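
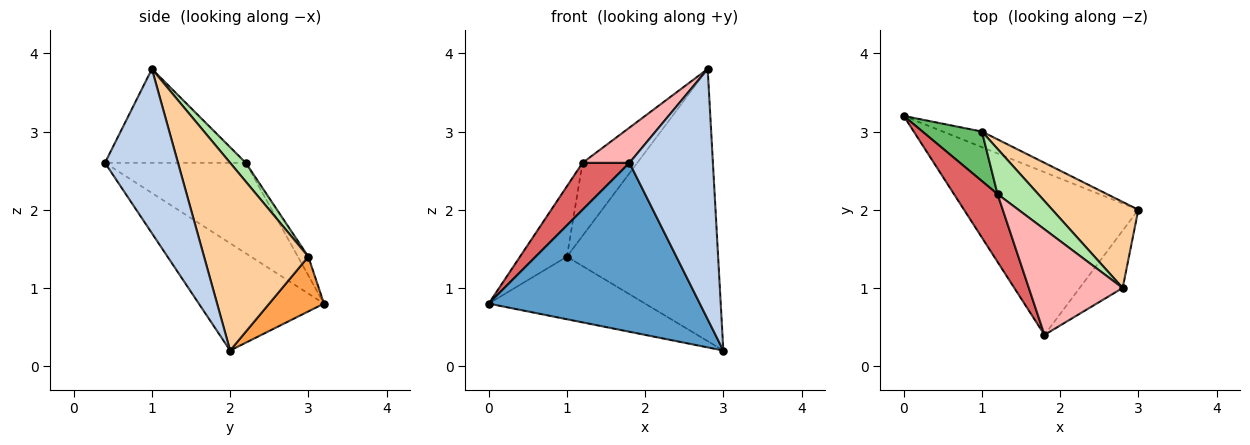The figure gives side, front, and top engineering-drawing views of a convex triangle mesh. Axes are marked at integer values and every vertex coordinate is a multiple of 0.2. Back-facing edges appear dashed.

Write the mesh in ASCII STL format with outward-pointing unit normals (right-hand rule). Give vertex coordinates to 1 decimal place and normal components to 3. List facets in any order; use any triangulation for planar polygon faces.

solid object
 facet normal -0.393 -0.662 -0.638
  outer loop
   vertex 1.8 0.4 2.6
   vertex 0.0 3.2 0.8
   vertex 3.0 2.0 0.2
  endloop
 endfacet
 facet normal 0.649 -0.742 -0.170
  outer loop
   vertex 2.8 1.0 3.8
   vertex 1.8 0.4 2.6
   vertex 3.0 2.0 0.2
  endloop
 endfacet
 facet normal 0.322 0.919 -0.230
  outer loop
   vertex 1.0 3.0 1.4
   vertex 3.0 2.0 0.2
   vertex 0.0 3.2 0.8
  endloop
 endfacet
 facet normal 0.549 0.797 0.252
  outer loop
   vertex 1.0 3.0 1.4
   vertex 2.8 1.0 3.8
   vertex 3.0 2.0 0.2
  endloop
 endfacet
 facet normal -0.179 0.805 0.566
  outer loop
   vertex 1.2 2.2 2.6
   vertex 1.0 3.0 1.4
   vertex 0.0 3.2 0.8
  endloop
 endfacet
 facet normal 0.236 0.826 0.511
  outer loop
   vertex 1.2 2.2 2.6
   vertex 2.8 1.0 3.8
   vertex 1.0 3.0 1.4
  endloop
 endfacet
 facet normal -0.863 -0.288 0.415
  outer loop
   vertex 1.2 2.2 2.6
   vertex 0.0 3.2 0.8
   vertex 1.8 0.4 2.6
  endloop
 endfacet
 facet normal -0.688 -0.229 0.688
  outer loop
   vertex 1.2 2.2 2.6
   vertex 1.8 0.4 2.6
   vertex 2.8 1.0 3.8
  endloop
 endfacet
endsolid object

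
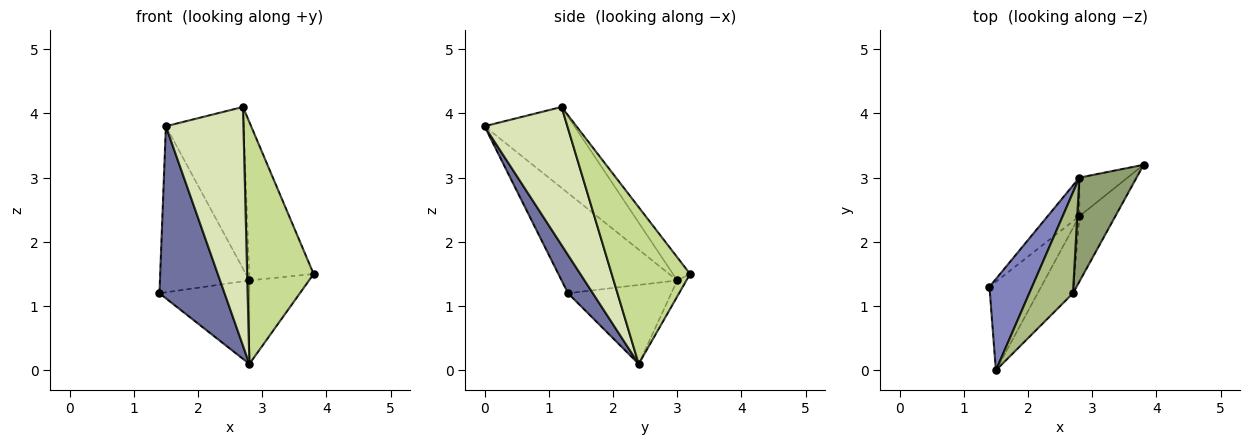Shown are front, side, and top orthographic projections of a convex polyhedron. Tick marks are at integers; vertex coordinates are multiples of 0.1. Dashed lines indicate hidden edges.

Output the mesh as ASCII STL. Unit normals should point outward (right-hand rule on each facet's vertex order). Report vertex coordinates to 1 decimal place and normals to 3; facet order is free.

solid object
 facet normal 0.321 -0.842 -0.433
  outer loop
   vertex 2.8 2.4 0.1
   vertex 1.5 0.0 3.8
   vertex 1.4 1.3 1.2
  endloop
 endfacet
 facet normal -0.750 0.580 0.319
  outer loop
   vertex 2.8 3.0 1.4
   vertex 1.4 1.3 1.2
   vertex 1.5 0.0 3.8
  endloop
 endfacet
 facet normal -0.722 0.628 -0.290
  outer loop
   vertex 2.8 3.0 1.4
   vertex 2.8 2.4 0.1
   vertex 1.4 1.3 1.2
  endloop
 endfacet
 facet normal -0.138 0.899 -0.415
  outer loop
   vertex 2.8 3.0 1.4
   vertex 3.8 3.2 1.5
   vertex 2.8 2.4 0.1
  endloop
 endfacet
 facet normal -0.217 0.816 0.536
  outer loop
   vertex 2.7 1.2 4.1
   vertex 3.8 3.2 1.5
   vertex 2.8 3.0 1.4
  endloop
 endfacet
 facet normal -0.700 0.606 0.378
  outer loop
   vertex 2.7 1.2 4.1
   vertex 2.8 3.0 1.4
   vertex 1.5 0.0 3.8
  endloop
 endfacet
 facet normal 0.751 -0.637 -0.172
  outer loop
   vertex 2.7 1.2 4.1
   vertex 2.8 2.4 0.1
   vertex 3.8 3.2 1.5
  endloop
 endfacet
 facet normal 0.718 -0.672 -0.184
  outer loop
   vertex 2.7 1.2 4.1
   vertex 1.5 0.0 3.8
   vertex 2.8 2.4 0.1
  endloop
 endfacet
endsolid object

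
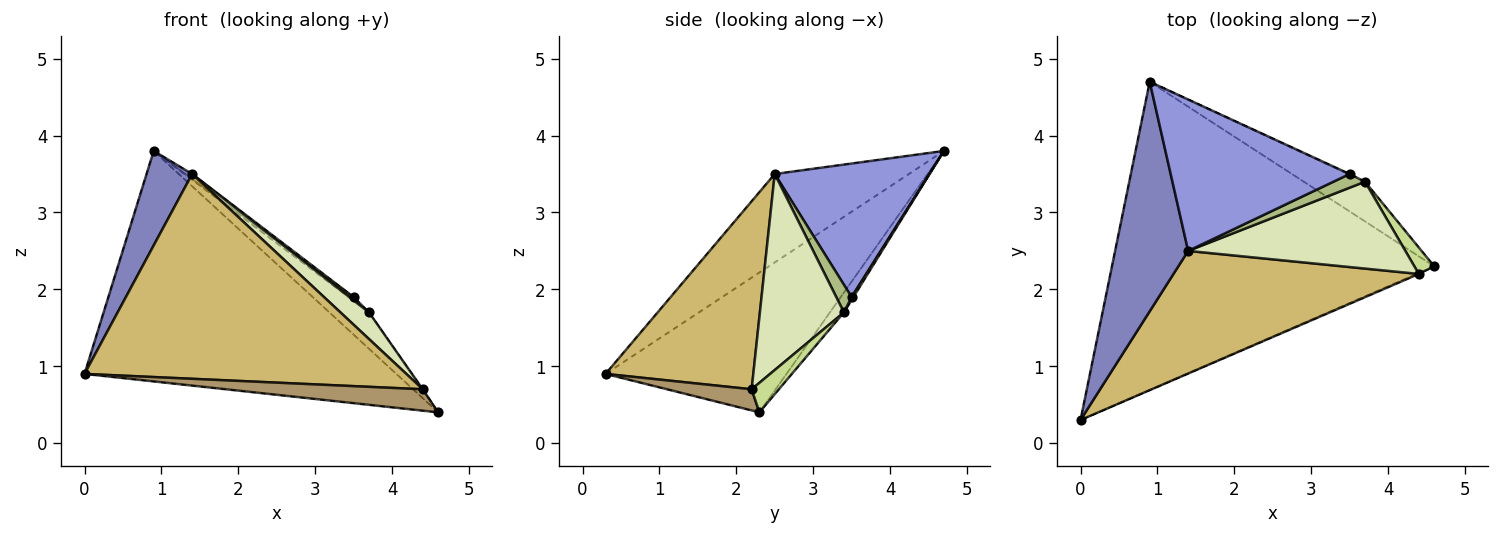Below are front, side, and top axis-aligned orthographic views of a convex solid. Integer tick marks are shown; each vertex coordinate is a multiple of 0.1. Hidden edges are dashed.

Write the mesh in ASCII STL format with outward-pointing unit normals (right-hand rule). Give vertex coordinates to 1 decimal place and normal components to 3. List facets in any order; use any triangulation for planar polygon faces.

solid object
 facet normal -0.328 0.566 -0.756
  outer loop
   vertex 0.9 4.7 3.8
   vertex 4.6 2.3 0.4
   vertex 0.0 0.3 0.9
  endloop
 endfacet
 facet normal -0.746 -0.254 0.616
  outer loop
   vertex 1.4 2.5 3.5
   vertex 0.9 4.7 3.8
   vertex 0.0 0.3 0.9
  endloop
 endfacet
 facet normal 0.598 0.027 0.801
  outer loop
   vertex 1.4 2.5 3.5
   vertex 3.5 3.5 1.9
   vertex 0.9 4.7 3.8
  endloop
 endfacet
 facet normal -0.233 0.657 -0.717
  outer loop
   vertex 3.7 3.4 1.7
   vertex 4.6 2.3 0.4
   vertex 0.9 4.7 3.8
  endloop
 endfacet
 facet normal 0.333 0.933 -0.133
  outer loop
   vertex 3.7 3.4 1.7
   vertex 0.9 4.7 3.8
   vertex 3.5 3.5 1.9
  endloop
 endfacet
 facet normal 0.649 -0.180 0.739
  outer loop
   vertex 3.7 3.4 1.7
   vertex 3.5 3.5 1.9
   vertex 1.4 2.5 3.5
  endloop
 endfacet
 facet normal 0.829 0.018 0.559
  outer loop
   vertex 4.4 2.2 0.7
   vertex 4.6 2.3 0.4
   vertex 3.7 3.4 1.7
  endloop
 endfacet
 facet normal 0.653 -0.222 0.724
  outer loop
   vertex 4.4 2.2 0.7
   vertex 3.7 3.4 1.7
   vertex 1.4 2.5 3.5
  endloop
 endfacet
 facet normal 0.394 -0.918 -0.043
  outer loop
   vertex 4.4 2.2 0.7
   vertex 0.0 0.3 0.9
   vertex 4.6 2.3 0.4
  endloop
 endfacet
 facet normal 0.366 -0.798 0.478
  outer loop
   vertex 4.4 2.2 0.7
   vertex 1.4 2.5 3.5
   vertex 0.0 0.3 0.9
  endloop
 endfacet
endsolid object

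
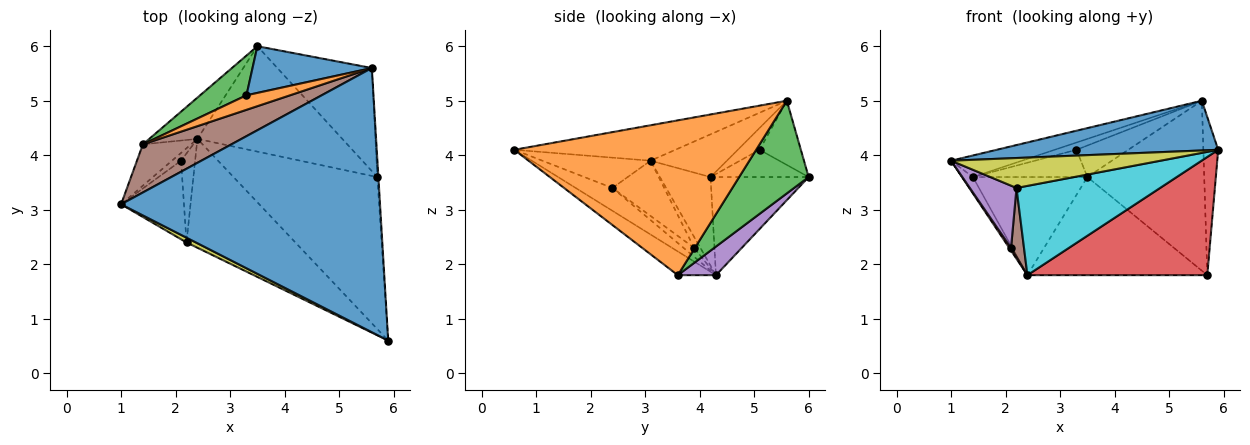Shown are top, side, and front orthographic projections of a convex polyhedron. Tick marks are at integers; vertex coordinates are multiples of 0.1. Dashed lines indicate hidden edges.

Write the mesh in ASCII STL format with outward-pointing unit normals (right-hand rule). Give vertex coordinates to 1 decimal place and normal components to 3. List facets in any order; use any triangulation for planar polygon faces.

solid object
 facet normal -0.133 -0.183 0.974
  outer loop
   vertex 5.6 5.6 5.0
   vertex 1.0 3.1 3.9
   vertex 5.9 0.6 4.1
  endloop
 endfacet
 facet normal 0.998 0.061 -0.007
  outer loop
   vertex 5.7 3.6 1.8
   vertex 5.6 5.6 5.0
   vertex 5.9 0.6 4.1
  endloop
 endfacet
 facet normal 0.453 0.762 -0.462
  outer loop
   vertex 3.5 6.0 3.6
   vertex 5.6 5.6 5.0
   vertex 5.7 3.6 1.8
  endloop
 endfacet
 facet normal -0.129 -0.609 -0.783
  outer loop
   vertex 2.4 4.3 1.8
   vertex 5.7 3.6 1.8
   vertex 5.9 0.6 4.1
  endloop
 endfacet
 facet normal 0.143 0.674 -0.724
  outer loop
   vertex 2.4 4.3 1.8
   vertex 3.5 6.0 3.6
   vertex 5.7 3.6 1.8
  endloop
 endfacet
 facet normal -0.403 0.374 0.835
  outer loop
   vertex 1.4 4.2 3.6
   vertex 1.0 3.1 3.9
   vertex 5.6 5.6 5.0
  endloop
 endfacet
 facet normal -0.863 0.186 -0.469
  outer loop
   vertex 1.4 4.2 3.6
   vertex 2.4 4.3 1.8
   vertex 1.0 3.1 3.9
  endloop
 endfacet
 facet normal -0.620 0.723 -0.304
  outer loop
   vertex 1.4 4.2 3.6
   vertex 3.5 6.0 3.6
   vertex 2.4 4.3 1.8
  endloop
 endfacet
 facet normal -0.455 -0.880 0.141
  outer loop
   vertex 2.2 2.4 3.4
   vertex 5.9 0.6 4.1
   vertex 1.0 3.1 3.9
  endloop
 endfacet
 facet normal -0.160 -0.626 -0.763
  outer loop
   vertex 2.2 2.4 3.4
   vertex 2.4 4.3 1.8
   vertex 5.9 0.6 4.1
  endloop
 endfacet
 facet normal -0.407 0.511 0.757
  outer loop
   vertex 3.3 5.1 4.1
   vertex 5.6 5.6 5.0
   vertex 3.5 6.0 3.6
  endloop
 endfacet
 facet normal -0.408 0.408 0.816
  outer loop
   vertex 3.3 5.1 4.1
   vertex 1.4 4.2 3.6
   vertex 5.6 5.6 5.0
  endloop
 endfacet
 facet normal -0.436 0.509 0.742
  outer loop
   vertex 3.3 5.1 4.1
   vertex 3.5 6.0 3.6
   vertex 1.4 4.2 3.6
  endloop
 endfacet
 facet normal -0.750 -0.219 -0.625
  outer loop
   vertex 2.1 3.9 2.3
   vertex 1.0 3.1 3.9
   vertex 2.4 4.3 1.8
  endloop
 endfacet
 facet normal -0.567 -0.511 -0.646
  outer loop
   vertex 2.1 3.9 2.3
   vertex 2.2 2.4 3.4
   vertex 1.0 3.1 3.9
  endloop
 endfacet
 facet normal -0.447 -0.548 -0.707
  outer loop
   vertex 2.1 3.9 2.3
   vertex 2.4 4.3 1.8
   vertex 2.2 2.4 3.4
  endloop
 endfacet
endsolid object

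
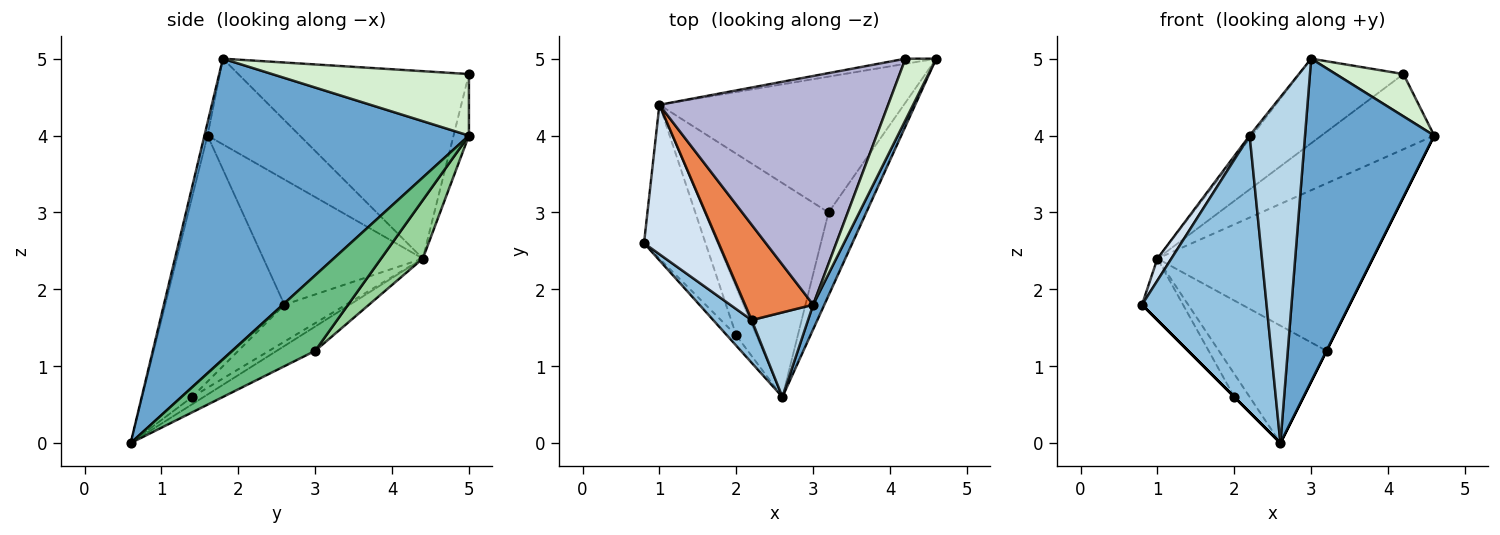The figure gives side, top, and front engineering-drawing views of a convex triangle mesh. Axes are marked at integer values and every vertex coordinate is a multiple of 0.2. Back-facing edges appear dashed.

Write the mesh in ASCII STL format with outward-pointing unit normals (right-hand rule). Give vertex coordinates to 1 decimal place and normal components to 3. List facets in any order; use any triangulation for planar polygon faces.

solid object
 facet normal 0.898 -0.439 0.033
  outer loop
   vertex 3.0 1.8 5.0
   vertex 2.6 0.6 0.0
   vertex 4.6 5.0 4.0
  endloop
 endfacet
 facet normal -0.687 -0.718 0.111
  outer loop
   vertex 2.2 1.6 4.0
   vertex 0.8 2.6 1.8
   vertex 2.6 0.6 0.0
  endloop
 endfacet
 facet normal -0.054 -0.970 0.237
  outer loop
   vertex 2.2 1.6 4.0
   vertex 2.6 0.6 0.0
   vertex 3.0 1.8 5.0
  endloop
 endfacet
 facet normal -0.856 -0.075 0.511
  outer loop
   vertex 2.2 1.6 4.0
   vertex 1.0 4.4 2.4
   vertex 0.8 2.6 1.8
  endloop
 endfacet
 facet normal -0.783 0.020 0.622
  outer loop
   vertex 2.2 1.6 4.0
   vertex 3.0 1.8 5.0
   vertex 1.0 4.4 2.4
  endloop
 endfacet
 facet normal -0.707 0.000 -0.707
  outer loop
   vertex 2.0 1.4 0.6
   vertex 2.6 0.6 0.0
   vertex 0.8 2.6 1.8
  endloop
 endfacet
 facet normal -0.487 0.324 -0.811
  outer loop
   vertex 2.0 1.4 0.6
   vertex 0.8 2.6 1.8
   vertex 1.0 4.4 2.4
  endloop
 endfacet
 facet normal -0.309 0.412 -0.857
  outer loop
   vertex 2.0 1.4 0.6
   vertex 1.0 4.4 2.4
   vertex 2.6 0.6 0.0
  endloop
 endfacet
 facet normal 0.894 0.000 -0.447
  outer loop
   vertex 3.2 3.0 1.2
   vertex 4.6 5.0 4.0
   vertex 2.6 0.6 0.0
  endloop
 endfacet
 facet normal 0.149 0.768 -0.623
  outer loop
   vertex 3.2 3.0 1.2
   vertex 1.0 4.4 2.4
   vertex 4.6 5.0 4.0
  endloop
 endfacet
 facet normal -0.169 0.474 -0.864
  outer loop
   vertex 3.2 3.0 1.2
   vertex 2.6 0.6 0.0
   vertex 1.0 4.4 2.4
  endloop
 endfacet
 facet normal 0.855 -0.294 0.427
  outer loop
   vertex 4.2 5.0 4.8
   vertex 3.0 1.8 5.0
   vertex 4.6 5.0 4.0
  endloop
 endfacet
 facet normal -0.135 0.989 -0.067
  outer loop
   vertex 4.2 5.0 4.8
   vertex 4.6 5.0 4.0
   vertex 1.0 4.4 2.4
  endloop
 endfacet
 facet normal -0.609 0.275 0.744
  outer loop
   vertex 4.2 5.0 4.8
   vertex 1.0 4.4 2.4
   vertex 3.0 1.8 5.0
  endloop
 endfacet
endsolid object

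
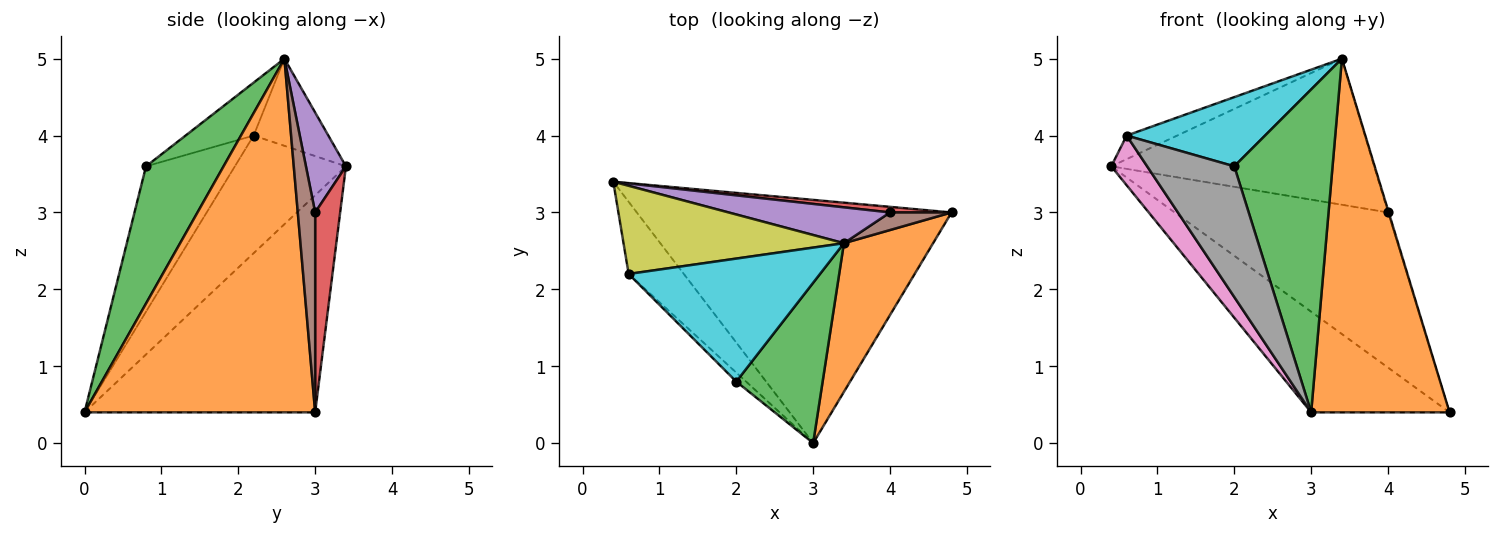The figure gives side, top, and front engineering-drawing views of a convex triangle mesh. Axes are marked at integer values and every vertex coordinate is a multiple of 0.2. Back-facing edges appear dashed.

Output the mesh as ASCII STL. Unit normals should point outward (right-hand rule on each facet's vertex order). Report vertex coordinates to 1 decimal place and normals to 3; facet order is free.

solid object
 facet normal -0.537 0.322 -0.779
  outer loop
   vertex 3.0 0.0 0.4
   vertex 0.4 3.4 3.6
   vertex 4.8 3.0 0.4
  endloop
 endfacet
 facet normal 0.838 -0.503 0.211
  outer loop
   vertex 3.4 2.6 5.0
   vertex 3.0 0.0 0.4
   vertex 4.8 3.0 0.4
  endloop
 endfacet
 facet normal 0.577 -0.731 0.363
  outer loop
   vertex 2.0 0.8 3.6
   vertex 3.0 0.0 0.4
   vertex 3.4 2.6 5.0
  endloop
 endfacet
 facet normal 0.116 0.993 0.036
  outer loop
   vertex 4.0 3.0 3.0
   vertex 4.8 3.0 0.4
   vertex 0.4 3.4 3.6
  endloop
 endfacet
 facet normal 0.146 0.961 0.236
  outer loop
   vertex 4.0 3.0 3.0
   vertex 0.4 3.4 3.6
   vertex 3.4 2.6 5.0
  endloop
 endfacet
 facet normal 0.955 0.037 0.294
  outer loop
   vertex 4.0 3.0 3.0
   vertex 3.4 2.6 5.0
   vertex 4.8 3.0 0.4
  endloop
 endfacet
 facet normal -0.869 -0.281 -0.408
  outer loop
   vertex 0.6 2.2 4.0
   vertex 0.4 3.4 3.6
   vertex 3.0 0.0 0.4
  endloop
 endfacet
 facet normal -0.713 -0.699 -0.048
  outer loop
   vertex 0.6 2.2 4.0
   vertex 3.0 0.0 0.4
   vertex 2.0 0.8 3.6
  endloop
 endfacet
 facet normal -0.357 0.241 0.902
  outer loop
   vertex 0.6 2.2 4.0
   vertex 3.4 2.6 5.0
   vertex 0.4 3.4 3.6
  endloop
 endfacet
 facet normal -0.235 -0.477 0.847
  outer loop
   vertex 0.6 2.2 4.0
   vertex 2.0 0.8 3.6
   vertex 3.4 2.6 5.0
  endloop
 endfacet
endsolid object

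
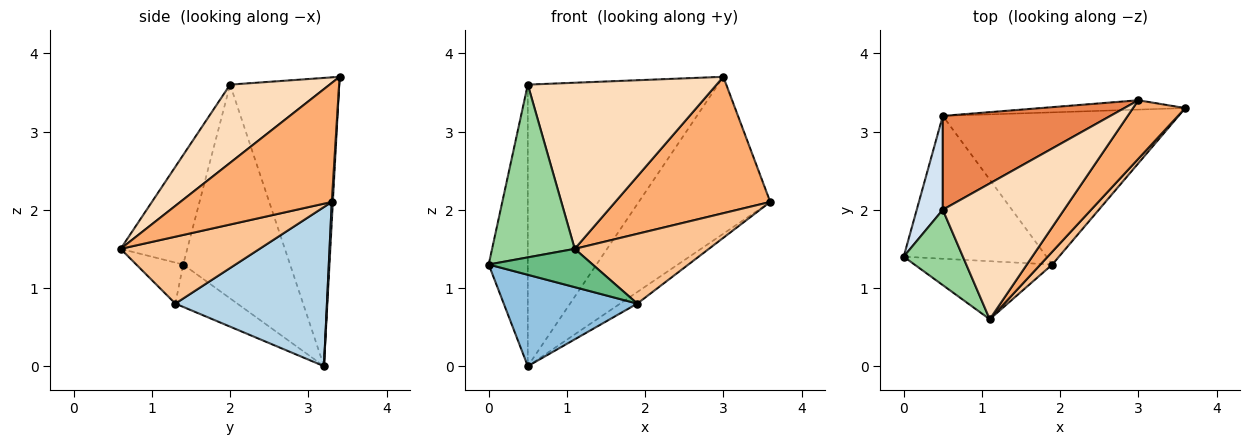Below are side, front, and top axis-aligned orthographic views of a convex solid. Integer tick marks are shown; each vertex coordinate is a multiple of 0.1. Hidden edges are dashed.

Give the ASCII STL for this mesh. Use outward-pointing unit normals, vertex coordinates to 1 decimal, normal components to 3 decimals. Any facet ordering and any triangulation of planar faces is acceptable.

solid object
 facet normal 0.008 0.998 -0.059
  outer loop
   vertex 3.0 3.4 3.7
   vertex 3.6 3.3 2.1
   vertex 0.5 3.2 0.0
  endloop
 endfacet
 facet normal -0.243 -0.523 -0.817
  outer loop
   vertex 1.9 1.3 0.8
   vertex 0.0 1.4 1.3
   vertex 0.5 3.2 0.0
  endloop
 endfacet
 facet normal 0.558 0.063 -0.827
  outer loop
   vertex 1.9 1.3 0.8
   vertex 0.5 3.2 0.0
   vertex 3.6 3.3 2.1
  endloop
 endfacet
 facet normal -0.933 0.341 0.114
  outer loop
   vertex 0.5 2.0 3.6
   vertex 0.5 3.2 0.0
   vertex 0.0 1.4 1.3
  endloop
 endfacet
 facet normal -0.478 0.833 0.278
  outer loop
   vertex 0.5 2.0 3.6
   vertex 3.0 3.4 3.7
   vertex 0.5 3.2 0.0
  endloop
 endfacet
 facet normal 0.668 -0.684 0.293
  outer loop
   vertex 1.1 0.6 1.5
   vertex 3.6 3.3 2.1
   vertex 3.0 3.4 3.7
  endloop
 endfacet
 facet normal 0.714 -0.689 0.127
  outer loop
   vertex 1.1 0.6 1.5
   vertex 1.9 1.3 0.8
   vertex 3.6 3.3 2.1
  endloop
 endfacet
 facet normal 0.378 -0.717 0.586
  outer loop
   vertex 1.1 0.6 1.5
   vertex 3.0 3.4 3.7
   vertex 0.5 2.0 3.6
  endloop
 endfacet
 facet normal -0.241 -0.534 -0.810
  outer loop
   vertex 1.1 0.6 1.5
   vertex 0.0 1.4 1.3
   vertex 1.9 1.3 0.8
  endloop
 endfacet
 facet normal -0.594 -0.737 0.322
  outer loop
   vertex 1.1 0.6 1.5
   vertex 0.5 2.0 3.6
   vertex 0.0 1.4 1.3
  endloop
 endfacet
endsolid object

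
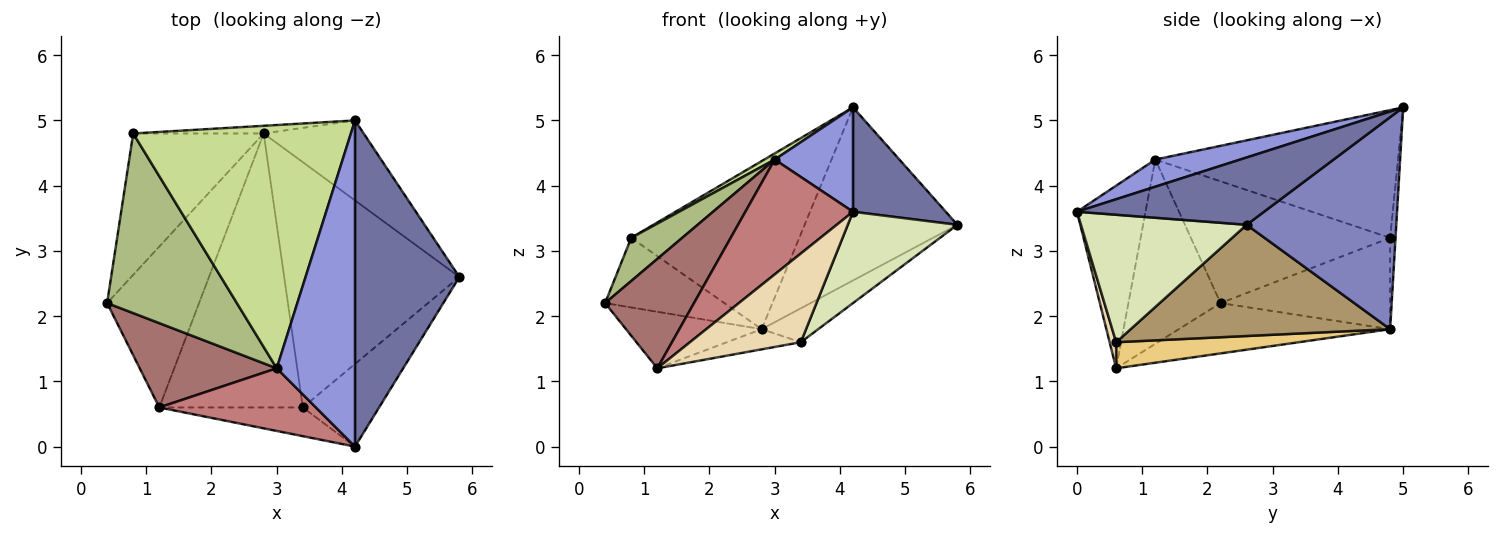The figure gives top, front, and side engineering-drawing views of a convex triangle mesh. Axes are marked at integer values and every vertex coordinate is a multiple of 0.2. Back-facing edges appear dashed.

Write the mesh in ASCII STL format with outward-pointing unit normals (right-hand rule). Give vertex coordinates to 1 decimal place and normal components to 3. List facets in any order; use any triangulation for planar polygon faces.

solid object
 facet normal 0.523 -0.260 0.812
  outer loop
   vertex 4.2 0.0 3.6
   vertex 5.8 2.6 3.4
   vertex 4.2 5.0 5.2
  endloop
 endfacet
 facet normal 0.665 0.678 -0.314
  outer loop
   vertex 2.8 4.8 1.8
   vertex 4.2 5.0 5.2
   vertex 5.8 2.6 3.4
  endloop
 endfacet
 facet normal 0.314 -0.289 0.904
  outer loop
   vertex 3.0 1.2 4.4
   vertex 4.2 0.0 3.6
   vertex 4.2 5.0 5.2
  endloop
 endfacet
 facet normal -0.532 0.374 -0.760
  outer loop
   vertex 0.8 4.8 3.2
   vertex 2.8 4.8 1.8
   vertex 0.4 2.2 2.2
  endloop
 endfacet
 facet normal -0.032 0.998 -0.046
  outer loop
   vertex 0.8 4.8 3.2
   vertex 4.2 5.0 5.2
   vertex 2.8 4.8 1.8
  endloop
 endfacet
 facet normal -0.674 -0.173 0.718
  outer loop
   vertex 0.8 4.8 3.2
   vertex 0.4 2.2 2.2
   vertex 3.0 1.2 4.4
  endloop
 endfacet
 facet normal -0.506 -0.022 0.862
  outer loop
   vertex 0.8 4.8 3.2
   vertex 3.0 1.2 4.4
   vertex 4.2 5.0 5.2
  endloop
 endfacet
 facet normal 0.746 -0.494 -0.447
  outer loop
   vertex 3.4 0.6 1.6
   vertex 5.8 2.6 3.4
   vertex 4.2 0.0 3.6
  endloop
 endfacet
 facet normal 0.532 0.116 -0.839
  outer loop
   vertex 3.4 0.6 1.6
   vertex 2.8 4.8 1.8
   vertex 5.8 2.6 3.4
  endloop
 endfacet
 facet normal -0.459 0.295 -0.838
  outer loop
   vertex 1.2 0.6 1.2
   vertex 0.4 2.2 2.2
   vertex 2.8 4.8 1.8
  endloop
 endfacet
 facet normal 0.178 0.072 -0.981
  outer loop
   vertex 1.2 0.6 1.2
   vertex 2.8 4.8 1.8
   vertex 3.4 0.6 1.6
  endloop
 endfacet
 facet normal 0.056 -0.950 -0.307
  outer loop
   vertex 1.2 0.6 1.2
   vertex 3.4 0.6 1.6
   vertex 4.2 0.0 3.6
  endloop
 endfacet
 facet normal -0.635 -0.612 0.472
  outer loop
   vertex 1.2 0.6 1.2
   vertex 3.0 1.2 4.4
   vertex 0.4 2.2 2.2
  endloop
 endfacet
 facet normal -0.488 -0.766 0.418
  outer loop
   vertex 1.2 0.6 1.2
   vertex 4.2 0.0 3.6
   vertex 3.0 1.2 4.4
  endloop
 endfacet
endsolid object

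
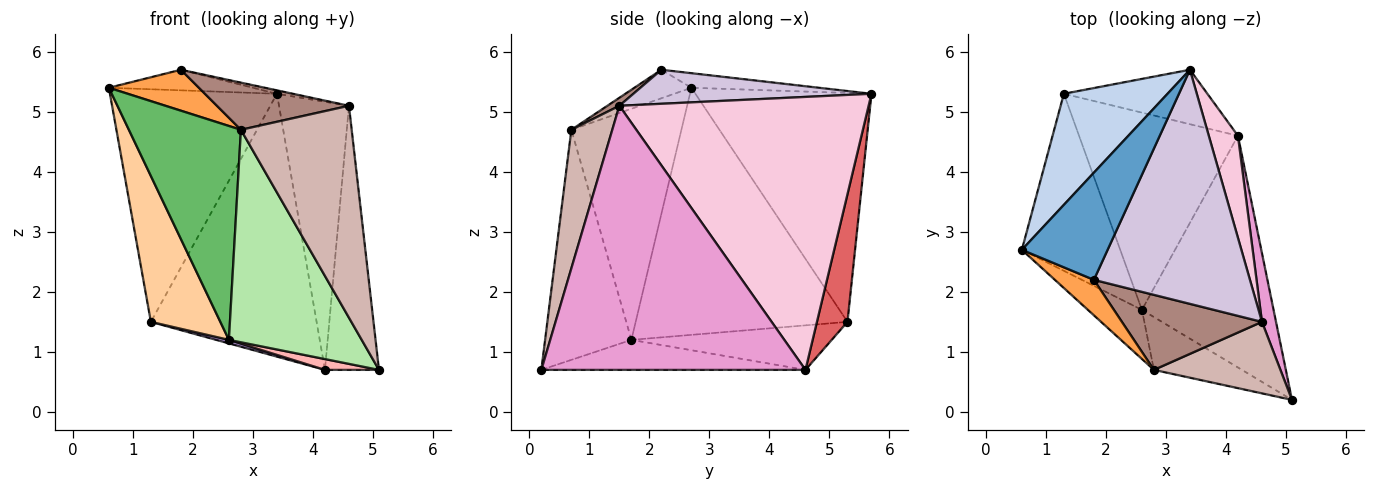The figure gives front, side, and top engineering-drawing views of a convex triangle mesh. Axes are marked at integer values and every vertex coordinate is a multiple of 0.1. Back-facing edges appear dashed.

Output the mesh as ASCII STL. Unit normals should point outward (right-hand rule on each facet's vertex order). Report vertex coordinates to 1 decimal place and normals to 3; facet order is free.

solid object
 facet normal -0.165 0.186 0.969
  outer loop
   vertex 1.8 2.2 5.7
   vertex 3.4 5.7 5.3
   vertex 0.6 2.7 5.4
  endloop
 endfacet
 facet normal -0.689 0.654 0.312
  outer loop
   vertex 1.3 5.3 1.5
   vertex 0.6 2.7 5.4
   vertex 3.4 5.7 5.3
  endloop
 endfacet
 facet normal -0.432 -0.682 0.591
  outer loop
   vertex 2.8 0.7 4.7
   vertex 1.8 2.2 5.7
   vertex 0.6 2.7 5.4
  endloop
 endfacet
 facet normal -0.889 -0.291 -0.354
  outer loop
   vertex 2.6 1.7 1.2
   vertex 0.6 2.7 5.4
   vertex 1.3 5.3 1.5
  endloop
 endfacet
 facet normal -0.691 -0.704 -0.162
  outer loop
   vertex 2.6 1.7 1.2
   vertex 2.8 0.7 4.7
   vertex 0.6 2.7 5.4
  endloop
 endfacet
 facet normal -0.533 -0.821 -0.204
  outer loop
   vertex 2.6 1.7 1.2
   vertex 5.1 0.2 0.7
   vertex 2.8 0.7 4.7
  endloop
 endfacet
 facet normal 0.178 0.964 -0.200
  outer loop
   vertex 4.2 4.6 0.7
   vertex 1.3 5.3 1.5
   vertex 3.4 5.7 5.3
  endloop
 endfacet
 facet normal -0.222 -0.045 -0.974
  outer loop
   vertex 4.2 4.6 0.7
   vertex 5.1 0.2 0.7
   vertex 2.6 1.7 1.2
  endloop
 endfacet
 facet normal -0.270 -0.017 -0.963
  outer loop
   vertex 4.2 4.6 0.7
   vertex 2.6 1.7 1.2
   vertex 1.3 5.3 1.5
  endloop
 endfacet
 facet normal 0.213 0.014 0.977
  outer loop
   vertex 4.6 1.5 5.1
   vertex 3.4 5.7 5.3
   vertex 1.8 2.2 5.7
  endloop
 endfacet
 facet normal 0.048 -0.532 0.846
  outer loop
   vertex 4.6 1.5 5.1
   vertex 1.8 2.2 5.7
   vertex 2.8 0.7 4.7
  endloop
 endfacet
 facet normal 0.330 -0.894 0.302
  outer loop
   vertex 4.6 1.5 5.1
   vertex 2.8 0.7 4.7
   vertex 5.1 0.2 0.7
  endloop
 endfacet
 facet normal 0.978 0.200 0.052
  outer loop
   vertex 4.6 1.5 5.1
   vertex 5.1 0.2 0.7
   vertex 4.2 4.6 0.7
  endloop
 endfacet
 facet normal 0.958 0.269 0.102
  outer loop
   vertex 4.6 1.5 5.1
   vertex 4.2 4.6 0.7
   vertex 3.4 5.7 5.3
  endloop
 endfacet
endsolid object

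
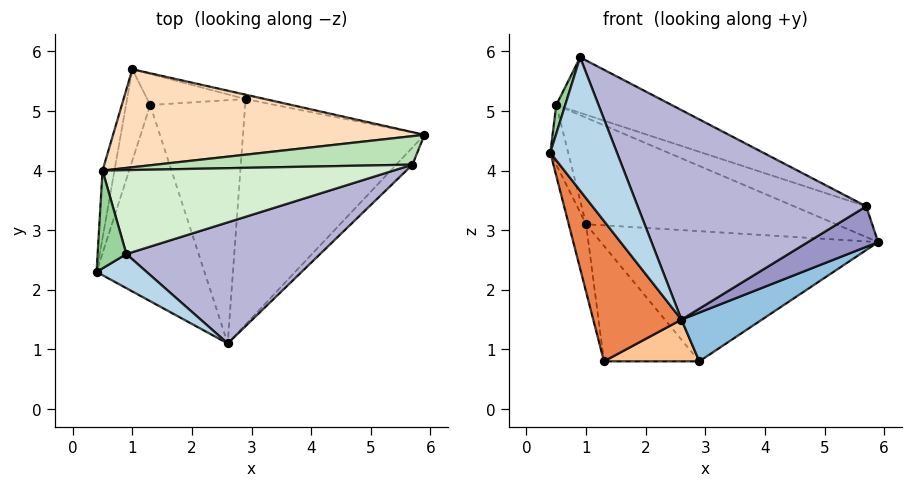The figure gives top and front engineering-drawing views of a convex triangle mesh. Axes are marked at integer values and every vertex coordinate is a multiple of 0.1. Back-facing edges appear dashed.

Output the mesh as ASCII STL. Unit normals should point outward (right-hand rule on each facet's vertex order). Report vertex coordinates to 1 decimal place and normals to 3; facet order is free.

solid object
 facet normal 0.217 0.976 -0.033
  outer loop
   vertex 2.9 5.2 0.8
   vertex 1.0 5.7 3.1
   vertex 5.9 4.6 2.8
  endloop
 endfacet
 facet normal 0.520 -0.181 -0.835
  outer loop
   vertex 2.9 5.2 0.8
   vertex 5.9 4.6 2.8
   vertex 2.6 1.1 1.5
  endloop
 endfacet
 facet normal -0.208 -0.948 0.243
  outer loop
   vertex 0.9 2.6 5.9
   vertex 0.4 2.3 4.3
   vertex 2.6 1.1 1.5
  endloop
 endfacet
 facet normal -0.980 0.117 -0.158
  outer loop
   vertex 1.3 5.1 0.8
   vertex 0.4 2.3 4.3
   vertex 1.0 5.7 3.1
  endloop
 endfacet
 facet normal -0.804 -0.346 -0.484
  outer loop
   vertex 1.3 5.1 0.8
   vertex 2.6 1.1 1.5
   vertex 0.4 2.3 4.3
  endloop
 endfacet
 facet normal -0.060 0.964 -0.259
  outer loop
   vertex 1.3 5.1 0.8
   vertex 1.0 5.7 3.1
   vertex 2.9 5.2 0.8
  endloop
 endfacet
 facet normal 0.011 -0.169 -0.986
  outer loop
   vertex 1.3 5.1 0.8
   vertex 2.9 5.2 0.8
   vertex 2.6 1.1 1.5
  endloop
 endfacet
 facet normal 0.202 0.721 0.663
  outer loop
   vertex 0.5 4.0 5.1
   vertex 5.9 4.6 2.8
   vertex 1.0 5.7 3.1
  endloop
 endfacet
 facet normal -0.982 0.124 -0.140
  outer loop
   vertex 0.5 4.0 5.1
   vertex 1.0 5.7 3.1
   vertex 0.4 2.3 4.3
  endloop
 endfacet
 facet normal -0.945 -0.091 0.313
  outer loop
   vertex 0.5 4.0 5.1
   vertex 0.4 2.3 4.3
   vertex 0.9 2.6 5.9
  endloop
 endfacet
 facet normal 0.204 0.718 0.666
  outer loop
   vertex 5.7 4.1 3.4
   vertex 5.9 4.6 2.8
   vertex 0.5 4.0 5.1
  endloop
 endfacet
 facet normal 0.254 0.534 0.807
  outer loop
   vertex 5.7 4.1 3.4
   vertex 0.5 4.0 5.1
   vertex 0.9 2.6 5.9
  endloop
 endfacet
 facet normal 0.749 -0.610 -0.259
  outer loop
   vertex 5.7 4.1 3.4
   vertex 2.6 1.1 1.5
   vertex 5.9 4.6 2.8
  endloop
 endfacet
 facet normal 0.469 -0.765 0.442
  outer loop
   vertex 5.7 4.1 3.4
   vertex 0.9 2.6 5.9
   vertex 2.6 1.1 1.5
  endloop
 endfacet
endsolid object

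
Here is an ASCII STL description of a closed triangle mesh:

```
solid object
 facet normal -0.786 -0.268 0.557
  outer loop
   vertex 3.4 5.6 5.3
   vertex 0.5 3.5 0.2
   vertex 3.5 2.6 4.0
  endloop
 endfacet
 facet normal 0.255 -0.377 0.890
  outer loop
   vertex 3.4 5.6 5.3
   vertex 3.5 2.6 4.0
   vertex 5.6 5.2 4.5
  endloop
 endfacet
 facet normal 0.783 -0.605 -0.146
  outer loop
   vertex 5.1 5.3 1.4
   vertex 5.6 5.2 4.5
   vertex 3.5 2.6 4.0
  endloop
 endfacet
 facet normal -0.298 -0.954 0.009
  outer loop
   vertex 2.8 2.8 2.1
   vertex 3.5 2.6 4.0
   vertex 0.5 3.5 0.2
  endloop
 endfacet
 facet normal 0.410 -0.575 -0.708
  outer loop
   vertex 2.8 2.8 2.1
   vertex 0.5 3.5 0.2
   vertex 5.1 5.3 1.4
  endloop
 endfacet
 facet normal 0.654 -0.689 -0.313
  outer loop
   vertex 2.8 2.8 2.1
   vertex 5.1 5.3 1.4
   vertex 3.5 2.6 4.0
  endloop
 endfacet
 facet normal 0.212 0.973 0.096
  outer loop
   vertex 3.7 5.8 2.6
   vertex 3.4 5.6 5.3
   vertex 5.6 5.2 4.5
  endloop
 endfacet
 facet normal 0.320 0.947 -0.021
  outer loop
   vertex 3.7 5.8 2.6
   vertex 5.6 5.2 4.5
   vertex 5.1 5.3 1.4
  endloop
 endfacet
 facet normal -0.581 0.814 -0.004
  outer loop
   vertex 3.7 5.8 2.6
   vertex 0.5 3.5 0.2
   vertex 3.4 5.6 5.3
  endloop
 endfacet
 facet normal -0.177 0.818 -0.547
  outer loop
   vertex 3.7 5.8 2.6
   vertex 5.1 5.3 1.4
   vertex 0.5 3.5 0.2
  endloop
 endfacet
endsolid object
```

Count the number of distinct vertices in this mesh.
7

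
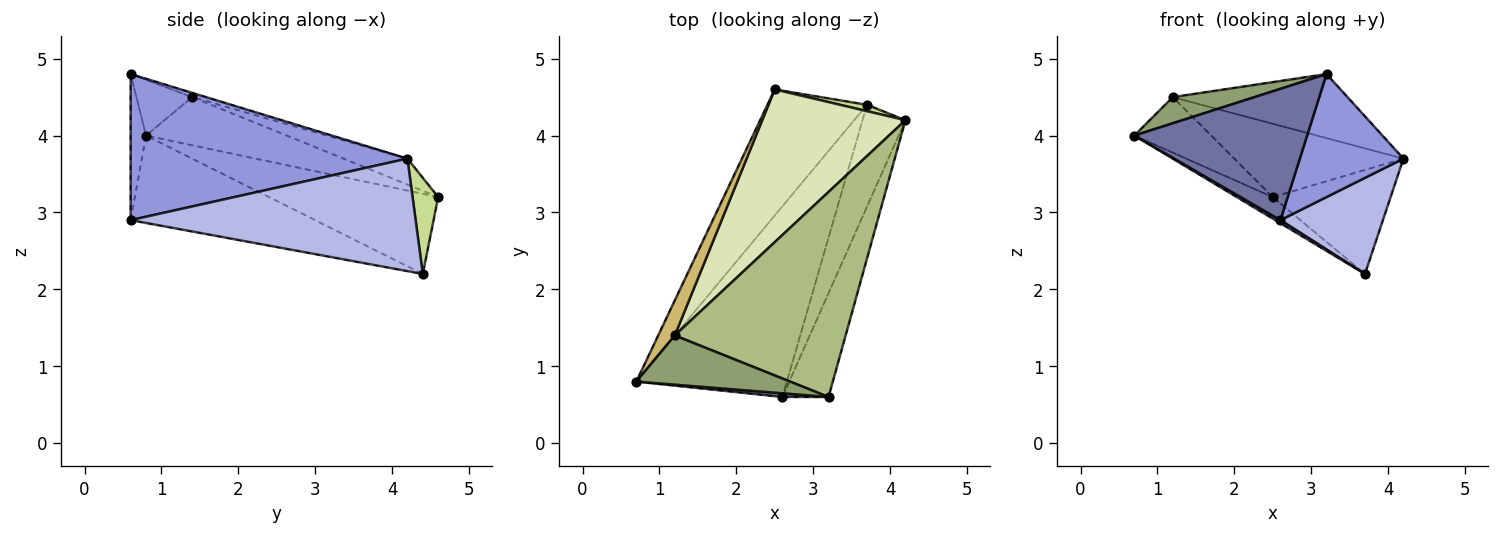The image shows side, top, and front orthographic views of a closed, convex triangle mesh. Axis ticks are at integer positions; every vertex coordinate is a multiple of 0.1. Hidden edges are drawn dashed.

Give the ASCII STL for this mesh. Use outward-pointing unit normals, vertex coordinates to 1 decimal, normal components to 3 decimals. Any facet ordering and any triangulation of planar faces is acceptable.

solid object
 facet normal -0.089 -0.996 0.028
  outer loop
   vertex 2.6 0.6 2.9
   vertex 3.2 0.6 4.8
   vertex 0.7 0.8 4.0
  endloop
 endfacet
 facet normal -0.502 -0.014 -0.865
  outer loop
   vertex 2.6 0.6 2.9
   vertex 0.7 0.8 4.0
   vertex 3.7 4.4 2.2
  endloop
 endfacet
 facet normal 0.898 -0.336 -0.284
  outer loop
   vertex 2.6 0.6 2.9
   vertex 4.2 4.2 3.7
   vertex 3.2 0.6 4.8
  endloop
 endfacet
 facet normal 0.886 -0.319 -0.338
  outer loop
   vertex 2.6 0.6 2.9
   vertex 3.7 4.4 2.2
   vertex 4.2 4.2 3.7
  endloop
 endfacet
 facet normal -0.305 -0.447 0.841
  outer loop
   vertex 1.2 1.4 4.5
   vertex 0.7 0.8 4.0
   vertex 3.2 0.6 4.8
  endloop
 endfacet
 facet normal -0.024 0.298 0.954
  outer loop
   vertex 1.2 1.4 4.5
   vertex 3.2 0.6 4.8
   vertex 4.2 4.2 3.7
  endloop
 endfacet
 facet normal 0.212 0.975 0.059
  outer loop
   vertex 2.5 4.6 3.2
   vertex 4.2 4.2 3.7
   vertex 3.7 4.4 2.2
  endloop
 endfacet
 facet normal -0.161 0.427 0.890
  outer loop
   vertex 2.5 4.6 3.2
   vertex 1.2 1.4 4.5
   vertex 4.2 4.2 3.7
  endloop
 endfacet
 facet normal -0.622 0.132 -0.772
  outer loop
   vertex 2.5 4.6 3.2
   vertex 3.7 4.4 2.2
   vertex 0.7 0.8 4.0
  endloop
 endfacet
 facet normal -0.840 0.459 0.289
  outer loop
   vertex 2.5 4.6 3.2
   vertex 0.7 0.8 4.0
   vertex 1.2 1.4 4.5
  endloop
 endfacet
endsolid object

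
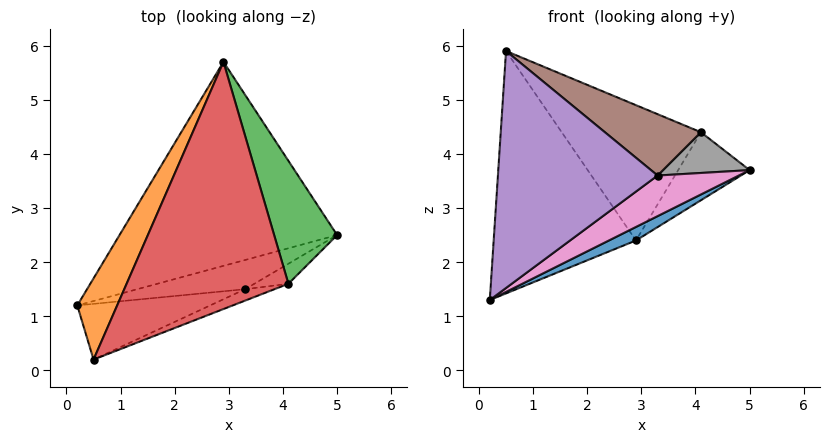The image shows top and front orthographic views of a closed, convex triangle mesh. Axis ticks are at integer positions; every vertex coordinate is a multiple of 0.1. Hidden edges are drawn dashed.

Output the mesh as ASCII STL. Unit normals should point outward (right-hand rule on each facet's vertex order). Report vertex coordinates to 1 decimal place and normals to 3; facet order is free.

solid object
 facet normal 0.459 -0.059 -0.886
  outer loop
   vertex 2.9 5.7 2.4
   vertex 5.0 2.5 3.7
   vertex 0.2 1.2 1.3
  endloop
 endfacet
 facet normal -0.863 0.479 0.160
  outer loop
   vertex 0.5 0.2 5.9
   vertex 2.9 5.7 2.4
   vertex 0.2 1.2 1.3
  endloop
 endfacet
 facet normal 0.193 0.475 0.859
  outer loop
   vertex 4.1 1.6 4.4
   vertex 5.0 2.5 3.7
   vertex 2.9 5.7 2.4
  endloop
 endfacet
 facet normal 0.176 0.473 0.863
  outer loop
   vertex 4.1 1.6 4.4
   vertex 2.9 5.7 2.4
   vertex 0.5 0.2 5.9
  endloop
 endfacet
 facet normal 0.255 -0.941 -0.221
  outer loop
   vertex 3.3 1.5 3.6
   vertex 0.5 0.2 5.9
   vertex 0.2 1.2 1.3
  endloop
 endfacet
 facet normal 0.293 -0.940 -0.175
  outer loop
   vertex 3.3 1.5 3.6
   vertex 4.1 1.6 4.4
   vertex 0.5 0.2 5.9
  endloop
 endfacet
 facet normal 0.456 -0.723 -0.520
  outer loop
   vertex 3.3 1.5 3.6
   vertex 0.2 1.2 1.3
   vertex 5.0 2.5 3.7
  endloop
 endfacet
 facet normal 0.484 -0.785 -0.386
  outer loop
   vertex 3.3 1.5 3.6
   vertex 5.0 2.5 3.7
   vertex 4.1 1.6 4.4
  endloop
 endfacet
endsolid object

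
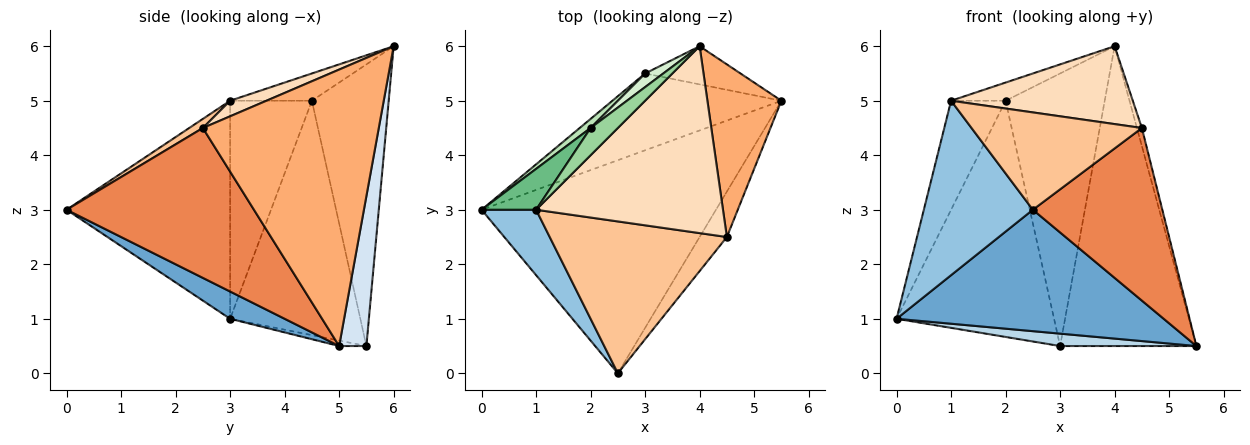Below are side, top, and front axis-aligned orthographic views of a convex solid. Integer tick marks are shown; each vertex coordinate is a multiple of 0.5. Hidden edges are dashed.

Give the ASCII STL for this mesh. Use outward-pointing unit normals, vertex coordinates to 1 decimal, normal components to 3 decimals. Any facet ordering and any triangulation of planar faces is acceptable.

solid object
 facet normal 0.101 -0.493 -0.864
  outer loop
   vertex 2.5 0.0 3.0
   vertex 0.0 3.0 1.0
   vertex 5.5 5.0 0.5
  endloop
 endfacet
 facet normal -0.815 -0.543 0.204
  outer loop
   vertex 1.0 3.0 5.0
   vertex 0.0 3.0 1.0
   vertex 2.5 0.0 3.0
  endloop
 endfacet
 facet normal -0.032 -0.159 -0.987
  outer loop
   vertex 3.0 5.5 0.5
   vertex 5.5 5.0 0.5
   vertex 0.0 3.0 1.0
  endloop
 endfacet
 facet normal 0.195 0.973 -0.124
  outer loop
   vertex 3.0 5.5 0.5
   vertex 4.0 6.0 6.0
   vertex 5.5 5.0 0.5
  endloop
 endfacet
 facet normal 0.814 -0.562 -0.148
  outer loop
   vertex 4.5 2.5 4.5
   vertex 2.5 0.0 3.0
   vertex 5.5 5.0 0.5
  endloop
 endfacet
 facet normal 0.966 0.027 0.258
  outer loop
   vertex 4.5 2.5 4.5
   vertex 5.5 5.0 0.5
   vertex 4.0 6.0 6.0
  endloop
 endfacet
 facet normal 0.043 -0.539 0.841
  outer loop
   vertex 4.5 2.5 4.5
   vertex 1.0 3.0 5.0
   vertex 2.5 0.0 3.0
  endloop
 endfacet
 facet normal 0.077 -0.383 0.920
  outer loop
   vertex 4.5 2.5 4.5
   vertex 4.0 6.0 6.0
   vertex 1.0 3.0 5.0
  endloop
 endfacet
 facet normal -0.815 0.543 0.204
  outer loop
   vertex 2.0 4.5 5.0
   vertex 0.0 3.0 1.0
   vertex 1.0 3.0 5.0
  endloop
 endfacet
 facet normal -0.640 0.426 0.640
  outer loop
   vertex 2.0 4.5 5.0
   vertex 1.0 3.0 5.0
   vertex 4.0 6.0 6.0
  endloop
 endfacet
 facet normal -0.637 0.770 0.030
  outer loop
   vertex 2.0 4.5 5.0
   vertex 3.0 5.5 0.5
   vertex 0.0 3.0 1.0
  endloop
 endfacet
 facet normal -0.612 0.790 0.039
  outer loop
   vertex 2.0 4.5 5.0
   vertex 4.0 6.0 6.0
   vertex 3.0 5.5 0.5
  endloop
 endfacet
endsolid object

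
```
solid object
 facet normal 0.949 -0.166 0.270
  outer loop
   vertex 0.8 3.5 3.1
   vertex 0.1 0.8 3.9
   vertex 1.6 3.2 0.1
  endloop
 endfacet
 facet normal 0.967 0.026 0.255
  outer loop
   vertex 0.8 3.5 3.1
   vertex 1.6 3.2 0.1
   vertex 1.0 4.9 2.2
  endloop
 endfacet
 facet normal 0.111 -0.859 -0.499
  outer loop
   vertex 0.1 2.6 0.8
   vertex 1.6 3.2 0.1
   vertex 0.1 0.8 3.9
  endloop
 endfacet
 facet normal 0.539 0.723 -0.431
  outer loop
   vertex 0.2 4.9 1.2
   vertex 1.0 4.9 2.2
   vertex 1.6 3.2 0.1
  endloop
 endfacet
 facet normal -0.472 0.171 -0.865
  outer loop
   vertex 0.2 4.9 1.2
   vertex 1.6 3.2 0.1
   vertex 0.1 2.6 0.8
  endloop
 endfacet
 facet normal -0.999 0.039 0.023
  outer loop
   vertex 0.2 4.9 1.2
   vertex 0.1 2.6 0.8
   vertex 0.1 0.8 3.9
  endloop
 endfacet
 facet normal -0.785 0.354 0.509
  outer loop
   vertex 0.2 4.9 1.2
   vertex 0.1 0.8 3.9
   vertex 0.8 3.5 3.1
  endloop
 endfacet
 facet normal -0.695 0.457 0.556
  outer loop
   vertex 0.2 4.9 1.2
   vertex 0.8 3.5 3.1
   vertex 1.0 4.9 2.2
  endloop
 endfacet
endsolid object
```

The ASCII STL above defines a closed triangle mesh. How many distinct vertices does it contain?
6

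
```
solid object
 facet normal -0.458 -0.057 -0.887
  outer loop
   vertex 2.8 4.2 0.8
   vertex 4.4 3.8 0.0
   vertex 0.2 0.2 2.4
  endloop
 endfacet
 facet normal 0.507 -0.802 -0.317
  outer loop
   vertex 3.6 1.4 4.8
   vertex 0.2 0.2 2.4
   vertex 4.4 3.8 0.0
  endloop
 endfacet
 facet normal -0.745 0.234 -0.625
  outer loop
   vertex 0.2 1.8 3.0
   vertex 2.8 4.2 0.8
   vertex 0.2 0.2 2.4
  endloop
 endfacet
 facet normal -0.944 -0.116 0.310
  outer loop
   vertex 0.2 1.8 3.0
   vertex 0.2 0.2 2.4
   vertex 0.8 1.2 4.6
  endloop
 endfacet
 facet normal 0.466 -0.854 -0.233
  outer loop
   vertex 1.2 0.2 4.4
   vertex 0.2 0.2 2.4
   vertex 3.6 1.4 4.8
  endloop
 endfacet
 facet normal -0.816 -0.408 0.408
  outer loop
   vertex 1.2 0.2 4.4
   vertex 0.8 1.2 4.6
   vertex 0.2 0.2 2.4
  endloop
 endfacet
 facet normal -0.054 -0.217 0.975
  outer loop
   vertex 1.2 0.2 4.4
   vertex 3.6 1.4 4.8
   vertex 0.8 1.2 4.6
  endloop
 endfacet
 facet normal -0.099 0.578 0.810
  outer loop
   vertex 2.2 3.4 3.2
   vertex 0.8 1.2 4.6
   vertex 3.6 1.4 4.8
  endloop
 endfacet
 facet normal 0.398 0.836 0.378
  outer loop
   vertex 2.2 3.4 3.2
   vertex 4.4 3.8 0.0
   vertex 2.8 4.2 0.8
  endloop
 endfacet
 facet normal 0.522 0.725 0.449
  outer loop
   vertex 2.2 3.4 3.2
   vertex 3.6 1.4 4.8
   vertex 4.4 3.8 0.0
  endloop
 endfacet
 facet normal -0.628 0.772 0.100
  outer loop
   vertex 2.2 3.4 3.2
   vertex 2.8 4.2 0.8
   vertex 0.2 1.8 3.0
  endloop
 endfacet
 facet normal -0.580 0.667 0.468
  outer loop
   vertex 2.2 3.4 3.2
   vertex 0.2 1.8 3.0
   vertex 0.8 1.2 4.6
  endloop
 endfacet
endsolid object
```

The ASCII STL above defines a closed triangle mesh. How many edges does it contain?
18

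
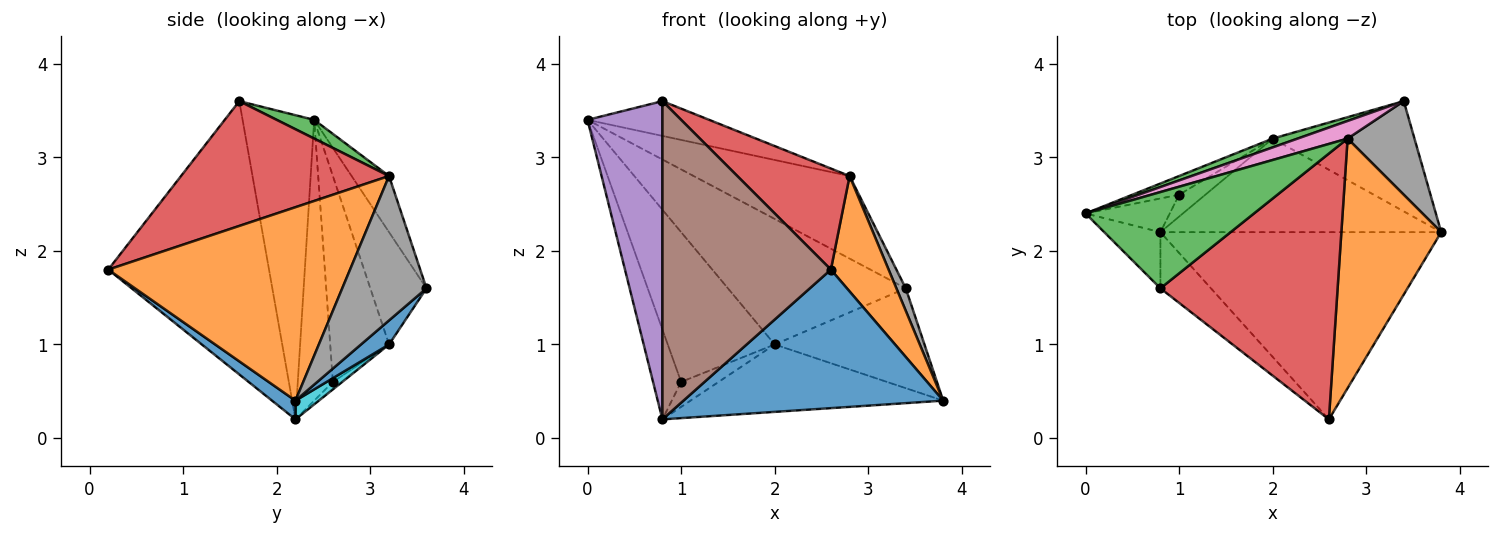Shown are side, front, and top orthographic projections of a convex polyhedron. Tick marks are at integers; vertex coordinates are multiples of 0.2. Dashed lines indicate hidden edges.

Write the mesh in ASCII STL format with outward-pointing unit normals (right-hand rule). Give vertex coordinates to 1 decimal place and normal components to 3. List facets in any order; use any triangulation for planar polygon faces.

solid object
 facet normal 0.054 -0.594 -0.803
  outer loop
   vertex 0.8 2.2 0.2
   vertex 3.8 2.2 0.4
   vertex 2.6 0.2 1.8
  endloop
 endfacet
 facet normal 0.869 -0.208 0.449
  outer loop
   vertex 2.8 3.2 2.8
   vertex 2.6 0.2 1.8
   vertex 3.8 2.2 0.4
  endloop
 endfacet
 facet normal 0.104 0.338 0.935
  outer loop
   vertex 0.8 1.6 3.6
   vertex 2.8 3.2 2.8
   vertex 0.0 2.4 3.4
  endloop
 endfacet
 facet normal 0.550 -0.297 0.781
  outer loop
   vertex 0.8 1.6 3.6
   vertex 2.6 0.2 1.8
   vertex 2.8 3.2 2.8
  endloop
 endfacet
 facet normal -0.685 -0.717 -0.127
  outer loop
   vertex 0.8 1.6 3.6
   vertex 0.0 2.4 3.4
   vertex 0.8 2.2 0.2
  endloop
 endfacet
 facet normal -0.685 -0.718 -0.127
  outer loop
   vertex 0.8 1.6 3.6
   vertex 0.8 2.2 0.2
   vertex 2.6 0.2 1.8
  endloop
 endfacet
 facet normal -0.229 0.952 0.203
  outer loop
   vertex 3.4 3.6 1.6
   vertex 0.0 2.4 3.4
   vertex 2.8 3.2 2.8
  endloop
 endfacet
 facet normal 0.903 -0.100 0.418
  outer loop
   vertex 3.4 3.6 1.6
   vertex 2.8 3.2 2.8
   vertex 3.8 2.2 0.4
  endloop
 endfacet
 facet normal -0.760 0.608 -0.228
  outer loop
   vertex 1.0 2.6 0.6
   vertex 0.8 2.2 0.2
   vertex 0.0 2.4 3.4
  endloop
 endfacet
 facet normal 0.054 0.583 -0.810
  outer loop
   vertex 2.0 3.2 1.0
   vertex 3.8 2.2 0.4
   vertex 0.8 2.2 0.2
  endloop
 endfacet
 facet normal 0.125 0.666 -0.735
  outer loop
   vertex 2.0 3.2 1.0
   vertex 3.4 3.6 1.6
   vertex 3.8 2.2 0.4
  endloop
 endfacet
 facet normal -0.185 0.740 -0.647
  outer loop
   vertex 2.0 3.2 1.0
   vertex 0.8 2.2 0.2
   vertex 1.0 2.6 0.6
  endloop
 endfacet
 facet normal -0.300 0.951 0.067
  outer loop
   vertex 2.0 3.2 1.0
   vertex 0.0 2.4 3.4
   vertex 3.4 3.6 1.6
  endloop
 endfacet
 facet normal -0.479 0.871 -0.109
  outer loop
   vertex 2.0 3.2 1.0
   vertex 1.0 2.6 0.6
   vertex 0.0 2.4 3.4
  endloop
 endfacet
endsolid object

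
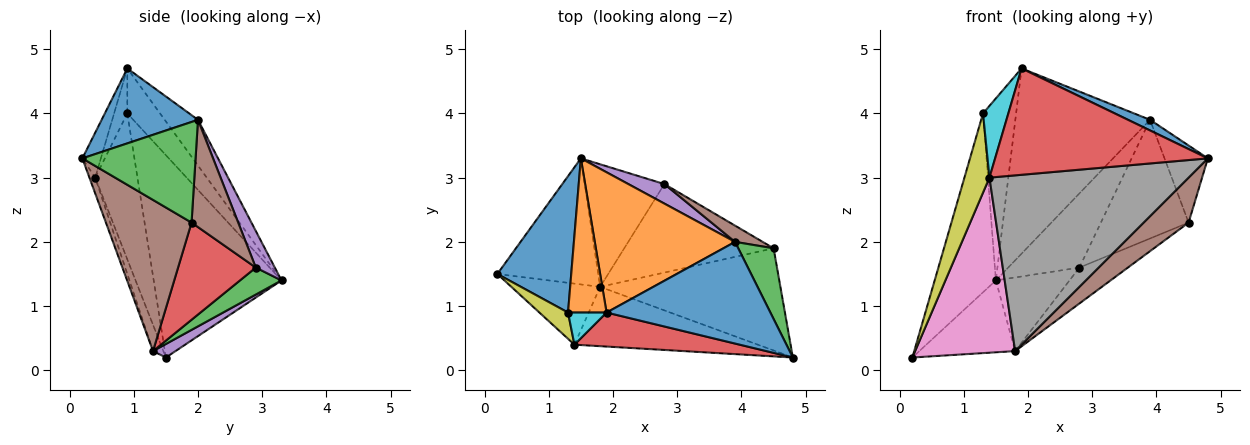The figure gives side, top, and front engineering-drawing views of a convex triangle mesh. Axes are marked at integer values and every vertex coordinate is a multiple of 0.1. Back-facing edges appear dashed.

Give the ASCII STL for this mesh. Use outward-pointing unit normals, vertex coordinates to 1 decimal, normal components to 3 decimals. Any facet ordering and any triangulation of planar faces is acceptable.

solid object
 facet normal 0.414 -0.095 0.905
  outer loop
   vertex 3.9 2.0 3.9
   vertex 1.9 0.9 4.7
   vertex 4.8 0.2 3.3
  endloop
 endfacet
 facet normal -0.193 0.782 0.592
  outer loop
   vertex 3.9 2.0 3.9
   vertex 1.5 3.3 1.4
   vertex 1.9 0.9 4.7
  endloop
 endfacet
 facet normal 0.887 0.340 0.312
  outer loop
   vertex 4.5 1.9 2.3
   vertex 3.9 2.0 3.9
   vertex 4.8 0.2 3.3
  endloop
 endfacet
 facet normal -0.083 -0.949 0.303
  outer loop
   vertex 1.4 0.4 3.0
   vertex 4.8 0.2 3.3
   vertex 1.9 0.9 4.7
  endloop
 endfacet
 facet normal 0.115 0.492 -0.863
  outer loop
   vertex 1.8 1.3 0.3
   vertex 0.2 1.5 0.2
   vertex 1.5 3.3 1.4
  endloop
 endfacet
 facet normal 0.609 -0.320 -0.726
  outer loop
   vertex 1.8 1.3 0.3
   vertex 4.5 1.9 2.3
   vertex 4.8 0.2 3.3
  endloop
 endfacet
 facet normal -0.097 -0.940 -0.328
  outer loop
   vertex 1.8 1.3 0.3
   vertex 1.4 0.4 3.0
   vertex 0.2 1.5 0.2
  endloop
 endfacet
 facet normal -0.027 -0.947 -0.320
  outer loop
   vertex 1.8 1.3 0.3
   vertex 4.8 0.2 3.3
   vertex 1.4 0.4 3.0
  endloop
 endfacet
 facet normal -0.849 -0.502 0.166
  outer loop
   vertex 1.3 0.9 4.0
   vertex 0.2 1.5 0.2
   vertex 1.4 0.4 3.0
  endloop
 endfacet
 facet normal -0.430 -0.824 0.369
  outer loop
   vertex 1.3 0.9 4.0
   vertex 1.4 0.4 3.0
   vertex 1.9 0.9 4.7
  endloop
 endfacet
 facet normal -0.857 0.410 0.313
  outer loop
   vertex 1.3 0.9 4.0
   vertex 1.5 3.3 1.4
   vertex 0.2 1.5 0.2
  endloop
 endfacet
 facet normal -0.602 0.609 0.516
  outer loop
   vertex 1.3 0.9 4.0
   vertex 1.9 0.9 4.7
   vertex 1.5 3.3 1.4
  endloop
 endfacet
 facet normal 0.279 0.495 -0.823
  outer loop
   vertex 2.8 2.9 1.6
   vertex 1.8 1.3 0.3
   vertex 1.5 3.3 1.4
  endloop
 endfacet
 facet normal 0.516 0.322 -0.794
  outer loop
   vertex 2.8 2.9 1.6
   vertex 4.5 1.9 2.3
   vertex 1.8 1.3 0.3
  endloop
 endfacet
 facet normal 0.250 0.936 0.247
  outer loop
   vertex 2.8 2.9 1.6
   vertex 1.5 3.3 1.4
   vertex 3.9 2.0 3.9
  endloop
 endfacet
 facet normal 0.466 0.877 0.120
  outer loop
   vertex 2.8 2.9 1.6
   vertex 3.9 2.0 3.9
   vertex 4.5 1.9 2.3
  endloop
 endfacet
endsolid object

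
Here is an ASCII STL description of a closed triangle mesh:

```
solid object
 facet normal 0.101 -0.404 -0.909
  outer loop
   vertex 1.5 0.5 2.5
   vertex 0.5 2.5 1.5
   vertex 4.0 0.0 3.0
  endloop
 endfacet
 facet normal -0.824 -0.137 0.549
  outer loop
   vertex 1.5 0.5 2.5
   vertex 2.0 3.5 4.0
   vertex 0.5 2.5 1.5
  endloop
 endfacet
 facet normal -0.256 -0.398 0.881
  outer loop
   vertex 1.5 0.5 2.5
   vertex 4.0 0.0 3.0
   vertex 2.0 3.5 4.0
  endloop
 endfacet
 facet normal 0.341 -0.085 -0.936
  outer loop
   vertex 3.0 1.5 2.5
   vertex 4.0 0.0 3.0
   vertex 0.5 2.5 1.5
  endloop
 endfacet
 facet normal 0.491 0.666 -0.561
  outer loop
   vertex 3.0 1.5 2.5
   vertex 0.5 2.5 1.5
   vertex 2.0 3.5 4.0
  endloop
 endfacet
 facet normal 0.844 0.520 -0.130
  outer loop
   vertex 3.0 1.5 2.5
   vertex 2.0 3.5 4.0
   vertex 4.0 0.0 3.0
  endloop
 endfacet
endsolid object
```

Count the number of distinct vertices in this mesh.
5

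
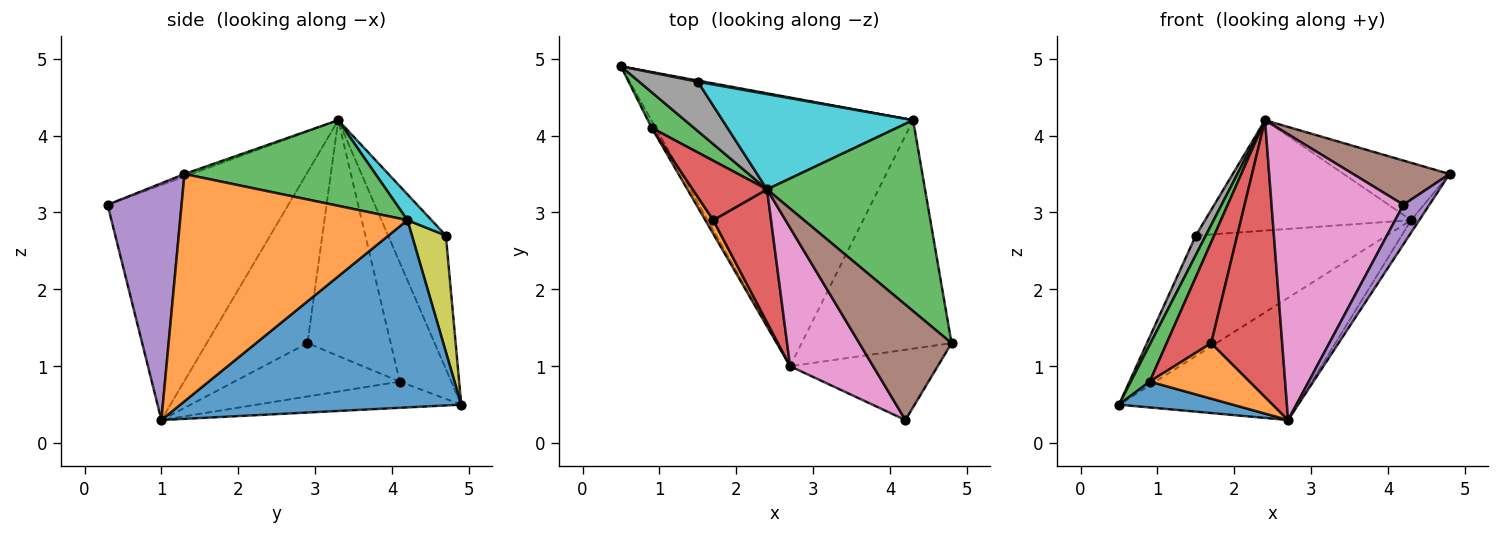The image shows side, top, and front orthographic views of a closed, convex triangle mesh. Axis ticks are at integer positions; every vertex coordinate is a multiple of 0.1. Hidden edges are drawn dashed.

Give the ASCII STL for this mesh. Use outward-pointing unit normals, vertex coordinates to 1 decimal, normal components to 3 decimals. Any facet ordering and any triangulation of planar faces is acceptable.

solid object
 facet normal 0.546 0.347 -0.763
  outer loop
   vertex 4.3 4.2 2.9
   vertex 2.7 1.0 0.3
   vertex 0.5 4.9 0.5
  endloop
 endfacet
 facet normal 0.834 0.030 -0.550
  outer loop
   vertex 4.3 4.2 2.9
   vertex 4.8 1.3 3.5
   vertex 2.7 1.0 0.3
  endloop
 endfacet
 facet normal 0.461 0.255 0.850
  outer loop
   vertex 4.3 4.2 2.9
   vertex 2.4 3.3 4.2
   vertex 4.8 1.3 3.5
  endloop
 endfacet
 facet normal -0.788 -0.555 0.267
  outer loop
   vertex 1.7 2.9 1.3
   vertex 2.7 1.0 0.3
   vertex 2.4 3.3 4.2
  endloop
 endfacet
 facet normal 0.813 -0.285 -0.507
  outer loop
   vertex 4.2 0.3 3.1
   vertex 2.7 1.0 0.3
   vertex 4.8 1.3 3.5
  endloop
 endfacet
 facet normal -0.026 -0.358 0.933
  outer loop
   vertex 4.2 0.3 3.1
   vertex 4.8 1.3 3.5
   vertex 2.4 3.3 4.2
  endloop
 endfacet
 facet normal -0.777 -0.567 0.274
  outer loop
   vertex 4.2 0.3 3.1
   vertex 2.4 3.3 4.2
   vertex 2.7 1.0 0.3
  endloop
 endfacet
 facet normal -0.904 -0.156 0.397
  outer loop
   vertex 1.5 4.7 2.7
   vertex 0.5 4.9 0.5
   vertex 2.4 3.3 4.2
  endloop
 endfacet
 facet normal 0.175 0.985 0.010
  outer loop
   vertex 1.5 4.7 2.7
   vertex 4.3 4.2 2.9
   vertex 0.5 4.9 0.5
  endloop
 endfacet
 facet normal 0.088 0.754 0.651
  outer loop
   vertex 1.5 4.7 2.7
   vertex 2.4 3.3 4.2
   vertex 4.3 4.2 2.9
  endloop
 endfacet
 facet normal -0.866 -0.482 -0.130
  outer loop
   vertex 0.9 4.1 0.8
   vertex 0.5 4.9 0.5
   vertex 2.7 1.0 0.3
  endloop
 endfacet
 facet normal -0.849 -0.513 0.126
  outer loop
   vertex 0.9 4.1 0.8
   vertex 2.7 1.0 0.3
   vertex 1.7 2.9 1.3
  endloop
 endfacet
 facet normal -0.891 -0.327 0.316
  outer loop
   vertex 0.9 4.1 0.8
   vertex 2.4 3.3 4.2
   vertex 0.5 4.9 0.5
  endloop
 endfacet
 facet normal -0.849 -0.455 0.268
  outer loop
   vertex 0.9 4.1 0.8
   vertex 1.7 2.9 1.3
   vertex 2.4 3.3 4.2
  endloop
 endfacet
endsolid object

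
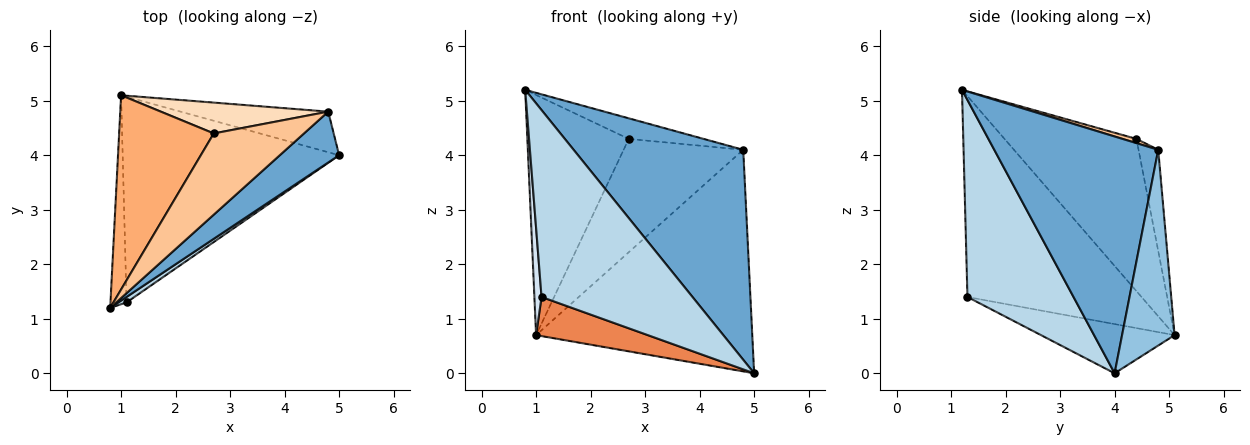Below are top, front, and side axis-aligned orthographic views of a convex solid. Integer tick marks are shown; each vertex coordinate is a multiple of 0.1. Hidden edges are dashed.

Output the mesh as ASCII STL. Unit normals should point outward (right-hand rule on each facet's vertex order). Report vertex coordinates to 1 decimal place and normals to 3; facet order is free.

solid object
 facet normal 0.685 -0.708 0.172
  outer loop
   vertex 4.8 4.8 4.1
   vertex 0.8 1.2 5.2
   vertex 5.0 4.0 0.0
  endloop
 endfacet
 facet normal 0.232 0.957 -0.175
  outer loop
   vertex 4.8 4.8 4.1
   vertex 5.0 4.0 0.0
   vertex 1.0 5.1 0.7
  endloop
 endfacet
 facet normal 0.575 -0.818 0.024
  outer loop
   vertex 1.1 1.3 1.4
   vertex 5.0 4.0 0.0
   vertex 0.8 1.2 5.2
  endloop
 endfacet
 facet normal -0.996 -0.041 -0.080
  outer loop
   vertex 1.1 1.3 1.4
   vertex 0.8 1.2 5.2
   vertex 1.0 5.1 0.7
  endloop
 endfacet
 facet normal -0.218 -0.182 -0.959
  outer loop
   vertex 1.1 1.3 1.4
   vertex 1.0 5.1 0.7
   vertex 5.0 4.0 0.0
  endloop
 endfacet
 facet normal -0.711 0.547 0.442
  outer loop
   vertex 2.7 4.4 4.3
   vertex 1.0 5.1 0.7
   vertex 0.8 1.2 5.2
  endloop
 endfacet
 facet normal 0.045 0.245 0.968
  outer loop
   vertex 2.7 4.4 4.3
   vertex 0.8 1.2 5.2
   vertex 4.8 4.8 4.1
  endloop
 endfacet
 facet normal -0.157 0.953 0.259
  outer loop
   vertex 2.7 4.4 4.3
   vertex 4.8 4.8 4.1
   vertex 1.0 5.1 0.7
  endloop
 endfacet
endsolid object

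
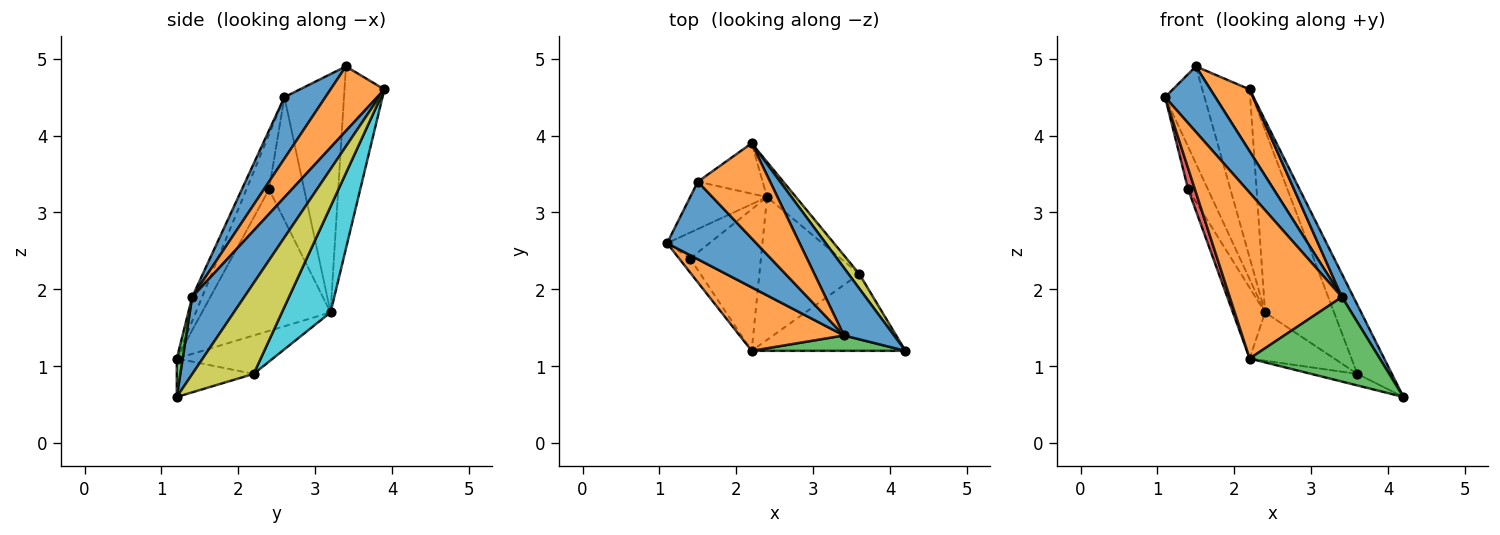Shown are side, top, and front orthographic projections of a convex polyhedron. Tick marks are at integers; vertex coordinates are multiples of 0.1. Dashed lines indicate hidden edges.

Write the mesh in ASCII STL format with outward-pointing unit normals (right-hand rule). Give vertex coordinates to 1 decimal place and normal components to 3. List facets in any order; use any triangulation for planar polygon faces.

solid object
 facet normal 0.825 -0.183 0.536
  outer loop
   vertex 3.4 1.4 1.9
   vertex 4.2 1.2 0.6
   vertex 2.2 3.9 4.6
  endloop
 endfacet
 facet normal -0.083 -0.931 0.356
  outer loop
   vertex 3.4 1.4 1.9
   vertex 1.1 2.6 4.5
   vertex 2.2 1.2 1.1
  endloop
 endfacet
 facet normal 0.045 -0.983 0.179
  outer loop
   vertex 3.4 1.4 1.9
   vertex 2.2 1.2 1.1
   vertex 4.2 1.2 0.6
  endloop
 endfacet
 facet normal -0.941 -0.282 -0.188
  outer loop
   vertex 1.4 2.4 3.3
   vertex 2.2 1.2 1.1
   vertex 1.1 2.6 4.5
  endloop
 endfacet
 facet normal -0.835 0.470 -0.287
  outer loop
   vertex 1.4 2.4 3.3
   vertex 1.1 2.6 4.5
   vertex 2.4 3.2 1.7
  endloop
 endfacet
 facet normal -0.873 0.218 -0.436
  outer loop
   vertex 1.4 2.4 3.3
   vertex 2.4 3.2 1.7
   vertex 2.2 1.2 1.1
  endloop
 endfacet
 facet normal -0.240 0.144 -0.960
  outer loop
   vertex 3.6 2.2 0.9
   vertex 4.2 1.2 0.6
   vertex 2.2 1.2 1.1
  endloop
 endfacet
 facet normal -0.342 0.301 -0.890
  outer loop
   vertex 3.6 2.2 0.9
   vertex 2.2 1.2 1.1
   vertex 2.4 3.2 1.7
  endloop
 endfacet
 facet normal 0.866 0.489 0.103
  outer loop
   vertex 3.6 2.2 0.9
   vertex 2.2 3.9 4.6
   vertex 4.2 1.2 0.6
  endloop
 endfacet
 facet normal 0.569 0.807 -0.156
  outer loop
   vertex 3.6 2.2 0.9
   vertex 2.4 3.2 1.7
   vertex 2.2 3.9 4.6
  endloop
 endfacet
 facet normal 0.466 -0.571 0.676
  outer loop
   vertex 1.5 3.4 4.9
   vertex 1.1 2.6 4.5
   vertex 3.4 1.4 1.9
  endloop
 endfacet
 facet normal 0.599 -0.437 0.671
  outer loop
   vertex 1.5 3.4 4.9
   vertex 3.4 1.4 1.9
   vertex 2.2 3.9 4.6
  endloop
 endfacet
 facet normal -0.805 0.533 -0.260
  outer loop
   vertex 1.5 3.4 4.9
   vertex 2.4 3.2 1.7
   vertex 1.1 2.6 4.5
  endloop
 endfacet
 facet normal -0.628 0.745 -0.223
  outer loop
   vertex 1.5 3.4 4.9
   vertex 2.2 3.9 4.6
   vertex 2.4 3.2 1.7
  endloop
 endfacet
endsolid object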